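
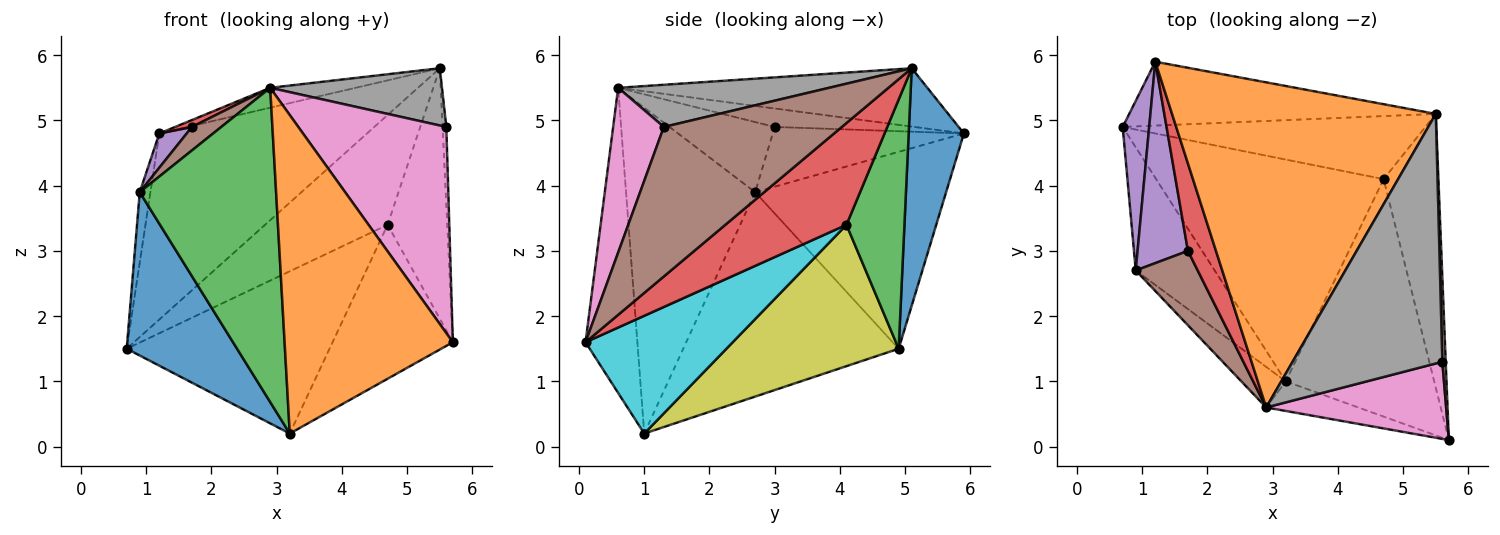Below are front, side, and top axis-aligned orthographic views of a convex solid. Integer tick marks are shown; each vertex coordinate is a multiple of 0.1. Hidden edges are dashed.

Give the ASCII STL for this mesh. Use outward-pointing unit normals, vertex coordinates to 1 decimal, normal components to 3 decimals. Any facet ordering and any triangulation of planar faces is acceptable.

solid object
 facet normal 0.244 0.917 -0.315
  outer loop
   vertex 1.2 5.9 4.8
   vertex 5.5 5.1 5.8
   vertex 0.7 4.9 1.5
  endloop
 endfacet
 facet normal -0.216 0.060 0.975
  outer loop
   vertex 2.9 0.6 5.5
   vertex 5.5 5.1 5.8
   vertex 1.2 5.9 4.8
  endloop
 endfacet
 facet normal 0.379 0.802 -0.461
  outer loop
   vertex 4.7 4.1 3.4
   vertex 0.7 4.9 1.5
   vertex 5.5 5.1 5.8
  endloop
 endfacet
 facet normal 0.808 0.398 -0.435
  outer loop
   vertex 4.7 4.1 3.4
   vertex 5.5 5.1 5.8
   vertex 5.7 0.1 1.6
  endloop
 endfacet
 facet normal -0.990 0.055 0.133
  outer loop
   vertex 0.9 2.7 3.9
   vertex 1.2 5.9 4.8
   vertex 0.7 4.9 1.5
  endloop
 endfacet
 facet normal 1.000 0.021 0.023
  outer loop
   vertex 5.6 1.3 4.9
   vertex 5.7 0.1 1.6
   vertex 5.5 5.1 5.8
  endloop
 endfacet
 facet normal 0.305 -0.892 0.334
  outer loop
   vertex 5.6 1.3 4.9
   vertex 2.9 0.6 5.5
   vertex 5.7 0.1 1.6
  endloop
 endfacet
 facet normal 0.265 -0.216 0.940
  outer loop
   vertex 5.6 1.3 4.9
   vertex 5.5 5.1 5.8
   vertex 2.9 0.6 5.5
  endloop
 endfacet
 facet normal 0.448 0.528 -0.721
  outer loop
   vertex 3.2 1.0 0.2
   vertex 0.7 4.9 1.5
   vertex 4.7 4.1 3.4
  endloop
 endfacet
 facet normal 0.554 0.453 -0.698
  outer loop
   vertex 3.2 1.0 0.2
   vertex 4.7 4.1 3.4
   vertex 5.7 0.1 1.6
  endloop
 endfacet
 facet normal -0.842 -0.431 -0.325
  outer loop
   vertex 3.2 1.0 0.2
   vertex 0.9 2.7 3.9
   vertex 0.7 4.9 1.5
  endloop
 endfacet
 facet normal -0.293 -0.952 -0.088
  outer loop
   vertex 3.2 1.0 0.2
   vertex 5.7 0.1 1.6
   vertex 2.9 0.6 5.5
  endloop
 endfacet
 facet normal -0.685 -0.723 -0.093
  outer loop
   vertex 3.2 1.0 0.2
   vertex 2.9 0.6 5.5
   vertex 0.9 2.7 3.9
  endloop
 endfacet
 facet normal -0.548 -0.066 0.834
  outer loop
   vertex 1.7 3.0 4.9
   vertex 2.9 0.6 5.5
   vertex 1.2 5.9 4.8
  endloop
 endfacet
 facet normal -0.760 -0.109 0.641
  outer loop
   vertex 1.7 3.0 4.9
   vertex 1.2 5.9 4.8
   vertex 0.9 2.7 3.9
  endloop
 endfacet
 facet normal -0.733 -0.205 0.648
  outer loop
   vertex 1.7 3.0 4.9
   vertex 0.9 2.7 3.9
   vertex 2.9 0.6 5.5
  endloop
 endfacet
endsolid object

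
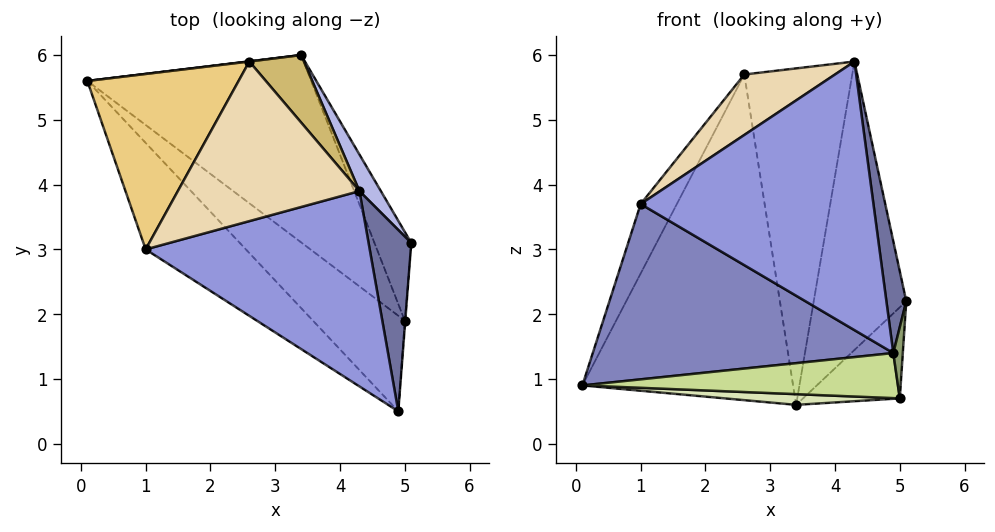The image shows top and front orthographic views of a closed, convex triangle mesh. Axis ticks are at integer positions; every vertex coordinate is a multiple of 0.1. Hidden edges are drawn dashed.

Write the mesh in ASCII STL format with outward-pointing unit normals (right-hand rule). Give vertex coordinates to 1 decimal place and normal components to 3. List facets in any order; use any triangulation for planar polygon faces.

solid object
 facet normal 0.960 -0.147 0.239
  outer loop
   vertex 4.3 3.9 5.9
   vertex 4.9 0.5 1.4
   vertex 5.1 3.1 2.2
  endloop
 endfacet
 facet normal -0.649 -0.650 -0.395
  outer loop
   vertex 1.0 3.0 3.7
   vertex 0.1 5.6 0.9
   vertex 4.9 0.5 1.4
  endloop
 endfacet
 facet normal -0.169 -0.797 0.580
  outer loop
   vertex 1.0 3.0 3.7
   vertex 4.9 0.5 1.4
   vertex 4.3 3.9 5.9
  endloop
 endfacet
 facet normal 0.844 0.532 0.067
  outer loop
   vertex 3.4 6.0 0.6
   vertex 4.3 3.9 5.9
   vertex 5.1 3.1 2.2
  endloop
 endfacet
 facet normal 0.997 -0.075 -0.007
  outer loop
   vertex 5.0 1.9 0.7
   vertex 5.1 3.1 2.2
   vertex 4.9 0.5 1.4
  endloop
 endfacet
 facet normal 0.883 0.336 -0.328
  outer loop
   vertex 5.0 1.9 0.7
   vertex 3.4 6.0 0.6
   vertex 5.1 3.1 2.2
  endloop
 endfacet
 facet normal -0.338 -0.401 -0.851
  outer loop
   vertex 5.0 1.9 0.7
   vertex 4.9 0.5 1.4
   vertex 0.1 5.6 0.9
  endloop
 endfacet
 facet normal -0.084 -0.057 -0.995
  outer loop
   vertex 5.0 1.9 0.7
   vertex 0.1 5.6 0.9
   vertex 3.4 6.0 0.6
  endloop
 endfacet
 facet normal -0.120 0.993 0.001
  outer loop
   vertex 2.6 5.9 5.7
   vertex 3.4 6.0 0.6
   vertex 0.1 5.6 0.9
  endloop
 endfacet
 facet normal 0.749 0.650 0.130
  outer loop
   vertex 2.6 5.9 5.7
   vertex 4.3 3.9 5.9
   vertex 3.4 6.0 0.6
  endloop
 endfacet
 facet normal -0.877 0.177 0.446
  outer loop
   vertex 2.6 5.9 5.7
   vertex 0.1 5.6 0.9
   vertex 1.0 3.0 3.7
  endloop
 endfacet
 facet normal -0.466 -0.313 0.827
  outer loop
   vertex 2.6 5.9 5.7
   vertex 1.0 3.0 3.7
   vertex 4.3 3.9 5.9
  endloop
 endfacet
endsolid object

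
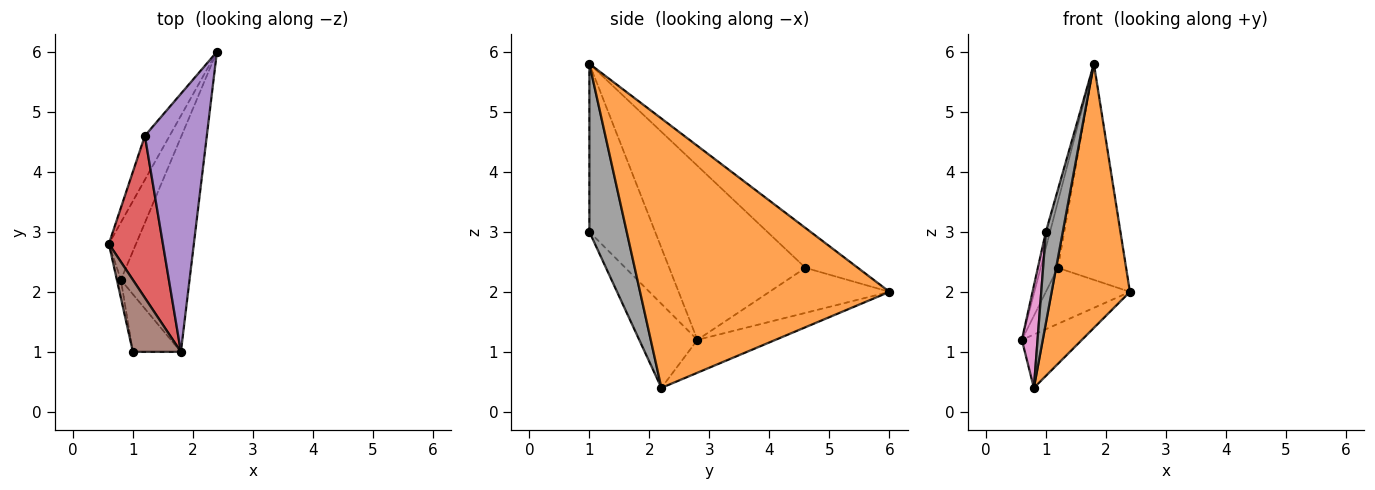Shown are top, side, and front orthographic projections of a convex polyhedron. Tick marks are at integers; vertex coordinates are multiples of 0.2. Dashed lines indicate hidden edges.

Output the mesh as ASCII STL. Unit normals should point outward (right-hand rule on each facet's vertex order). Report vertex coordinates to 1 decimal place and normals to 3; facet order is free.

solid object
 facet normal -0.663 0.510 -0.548
  outer loop
   vertex 0.8 2.2 0.4
   vertex 0.6 2.8 1.2
   vertex 2.4 6.0 2.0
  endloop
 endfacet
 facet normal 0.927 -0.291 -0.236
  outer loop
   vertex 0.8 2.2 0.4
   vertex 2.4 6.0 2.0
   vertex 1.8 1.0 5.8
  endloop
 endfacet
 facet normal -0.747 0.523 -0.411
  outer loop
   vertex 1.2 4.6 2.4
   vertex 2.4 6.0 2.0
   vertex 0.6 2.8 1.2
  endloop
 endfacet
 facet normal -0.948 0.120 0.294
  outer loop
   vertex 1.2 4.6 2.4
   vertex 0.6 2.8 1.2
   vertex 1.8 1.0 5.8
  endloop
 endfacet
 facet normal -0.442 0.576 0.688
  outer loop
   vertex 1.2 4.6 2.4
   vertex 1.8 1.0 5.8
   vertex 2.4 6.0 2.0
  endloop
 endfacet
 facet normal -0.960 0.061 0.274
  outer loop
   vertex 1.0 1.0 3.0
   vertex 1.8 1.0 5.8
   vertex 0.6 2.8 1.2
  endloop
 endfacet
 facet normal -0.964 -0.260 -0.046
  outer loop
   vertex 1.0 1.0 3.0
   vertex 0.6 2.8 1.2
   vertex 0.8 2.2 0.4
  endloop
 endfacet
 facet normal 0.882 -0.399 -0.252
  outer loop
   vertex 1.0 1.0 3.0
   vertex 0.8 2.2 0.4
   vertex 1.8 1.0 5.8
  endloop
 endfacet
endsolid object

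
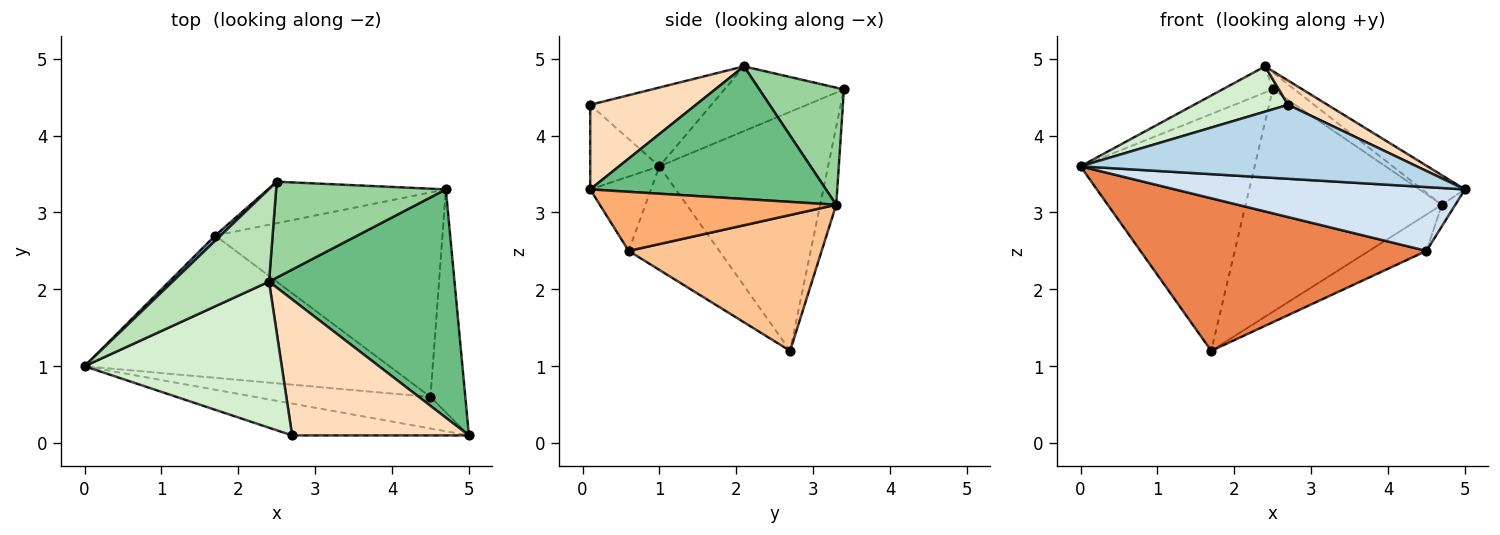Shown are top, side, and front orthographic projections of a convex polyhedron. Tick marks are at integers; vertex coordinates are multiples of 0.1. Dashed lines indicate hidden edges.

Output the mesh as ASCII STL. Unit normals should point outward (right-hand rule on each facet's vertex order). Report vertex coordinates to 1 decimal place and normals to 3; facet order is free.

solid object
 facet normal -0.696 0.718 0.016
  outer loop
   vertex 1.7 2.7 1.2
   vertex 0.0 1.0 3.6
   vertex 2.5 3.4 4.6
  endloop
 endfacet
 facet normal -0.080 0.980 -0.183
  outer loop
   vertex 4.7 3.3 3.1
   vertex 1.7 2.7 1.2
   vertex 2.5 3.4 4.6
  endloop
 endfacet
 facet normal -0.186 -0.903 -0.388
  outer loop
   vertex 2.7 0.1 4.4
   vertex 0.0 1.0 3.6
   vertex 5.0 0.1 3.3
  endloop
 endfacet
 facet normal -0.185 -0.881 -0.435
  outer loop
   vertex 4.5 0.6 2.5
   vertex 5.0 0.1 3.3
   vertex 0.0 1.0 3.6
  endloop
 endfacet
 facet normal -0.226 -0.712 -0.665
  outer loop
   vertex 4.5 0.6 2.5
   vertex 0.0 1.0 3.6
   vertex 1.7 2.7 1.2
  endloop
 endfacet
 facet normal 0.860 0.049 -0.507
  outer loop
   vertex 4.5 0.6 2.5
   vertex 4.7 3.3 3.1
   vertex 5.0 0.1 3.3
  endloop
 endfacet
 facet normal 0.507 0.151 -0.849
  outer loop
   vertex 4.5 0.6 2.5
   vertex 1.7 2.7 1.2
   vertex 4.7 3.3 3.1
  endloop
 endfacet
 facet normal 0.426 -0.159 0.891
  outer loop
   vertex 2.4 2.1 4.9
   vertex 2.7 0.1 4.4
   vertex 5.0 0.1 3.3
  endloop
 endfacet
 facet normal 0.578 0.105 0.809
  outer loop
   vertex 2.4 2.1 4.9
   vertex 5.0 0.1 3.3
   vertex 4.7 3.3 3.1
  endloop
 endfacet
 facet normal 0.562 0.145 0.814
  outer loop
   vertex 2.4 2.1 4.9
   vertex 4.7 3.3 3.1
   vertex 2.5 3.4 4.6
  endloop
 endfacet
 facet normal -0.543 0.228 0.808
  outer loop
   vertex 2.4 2.1 4.9
   vertex 2.5 3.4 4.6
   vertex 0.0 1.0 3.6
  endloop
 endfacet
 facet normal -0.357 -0.277 0.892
  outer loop
   vertex 2.4 2.1 4.9
   vertex 0.0 1.0 3.6
   vertex 2.7 0.1 4.4
  endloop
 endfacet
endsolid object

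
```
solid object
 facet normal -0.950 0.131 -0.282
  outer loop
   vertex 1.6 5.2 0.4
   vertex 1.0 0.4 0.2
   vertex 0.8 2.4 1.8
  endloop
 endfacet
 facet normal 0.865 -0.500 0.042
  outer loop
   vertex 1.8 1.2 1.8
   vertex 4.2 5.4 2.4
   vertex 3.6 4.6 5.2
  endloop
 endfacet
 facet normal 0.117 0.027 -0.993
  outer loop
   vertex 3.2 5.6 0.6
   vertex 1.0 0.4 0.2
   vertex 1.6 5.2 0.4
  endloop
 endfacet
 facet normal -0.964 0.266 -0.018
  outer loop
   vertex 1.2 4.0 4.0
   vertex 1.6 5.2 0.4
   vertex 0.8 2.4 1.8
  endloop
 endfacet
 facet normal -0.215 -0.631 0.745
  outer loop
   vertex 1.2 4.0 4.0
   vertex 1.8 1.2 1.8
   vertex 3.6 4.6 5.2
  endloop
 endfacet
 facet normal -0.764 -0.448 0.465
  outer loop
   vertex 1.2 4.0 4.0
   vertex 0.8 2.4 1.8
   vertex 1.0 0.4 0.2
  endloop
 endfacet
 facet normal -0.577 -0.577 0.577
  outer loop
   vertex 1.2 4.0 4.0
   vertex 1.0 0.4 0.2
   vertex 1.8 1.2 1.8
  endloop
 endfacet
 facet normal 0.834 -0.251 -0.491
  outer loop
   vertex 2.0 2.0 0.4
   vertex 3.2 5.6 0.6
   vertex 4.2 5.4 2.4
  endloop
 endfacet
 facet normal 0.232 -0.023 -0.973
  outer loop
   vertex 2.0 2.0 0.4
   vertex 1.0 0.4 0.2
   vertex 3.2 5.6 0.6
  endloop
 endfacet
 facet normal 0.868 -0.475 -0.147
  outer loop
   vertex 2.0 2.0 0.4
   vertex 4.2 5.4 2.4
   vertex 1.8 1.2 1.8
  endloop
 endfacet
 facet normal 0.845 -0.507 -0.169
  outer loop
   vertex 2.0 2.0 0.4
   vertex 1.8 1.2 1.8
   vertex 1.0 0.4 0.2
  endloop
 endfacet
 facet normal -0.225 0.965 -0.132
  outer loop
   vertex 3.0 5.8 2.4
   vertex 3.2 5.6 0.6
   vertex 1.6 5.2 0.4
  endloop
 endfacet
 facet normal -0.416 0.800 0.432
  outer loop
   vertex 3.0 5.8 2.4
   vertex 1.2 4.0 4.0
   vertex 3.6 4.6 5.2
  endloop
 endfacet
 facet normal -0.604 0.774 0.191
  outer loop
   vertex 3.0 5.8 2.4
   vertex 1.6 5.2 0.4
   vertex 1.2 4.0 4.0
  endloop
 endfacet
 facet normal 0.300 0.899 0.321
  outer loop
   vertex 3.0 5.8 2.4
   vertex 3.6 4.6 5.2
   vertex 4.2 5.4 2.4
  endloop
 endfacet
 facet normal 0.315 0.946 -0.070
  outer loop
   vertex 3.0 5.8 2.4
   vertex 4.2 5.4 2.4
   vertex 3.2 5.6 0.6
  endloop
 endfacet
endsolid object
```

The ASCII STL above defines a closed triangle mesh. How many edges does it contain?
24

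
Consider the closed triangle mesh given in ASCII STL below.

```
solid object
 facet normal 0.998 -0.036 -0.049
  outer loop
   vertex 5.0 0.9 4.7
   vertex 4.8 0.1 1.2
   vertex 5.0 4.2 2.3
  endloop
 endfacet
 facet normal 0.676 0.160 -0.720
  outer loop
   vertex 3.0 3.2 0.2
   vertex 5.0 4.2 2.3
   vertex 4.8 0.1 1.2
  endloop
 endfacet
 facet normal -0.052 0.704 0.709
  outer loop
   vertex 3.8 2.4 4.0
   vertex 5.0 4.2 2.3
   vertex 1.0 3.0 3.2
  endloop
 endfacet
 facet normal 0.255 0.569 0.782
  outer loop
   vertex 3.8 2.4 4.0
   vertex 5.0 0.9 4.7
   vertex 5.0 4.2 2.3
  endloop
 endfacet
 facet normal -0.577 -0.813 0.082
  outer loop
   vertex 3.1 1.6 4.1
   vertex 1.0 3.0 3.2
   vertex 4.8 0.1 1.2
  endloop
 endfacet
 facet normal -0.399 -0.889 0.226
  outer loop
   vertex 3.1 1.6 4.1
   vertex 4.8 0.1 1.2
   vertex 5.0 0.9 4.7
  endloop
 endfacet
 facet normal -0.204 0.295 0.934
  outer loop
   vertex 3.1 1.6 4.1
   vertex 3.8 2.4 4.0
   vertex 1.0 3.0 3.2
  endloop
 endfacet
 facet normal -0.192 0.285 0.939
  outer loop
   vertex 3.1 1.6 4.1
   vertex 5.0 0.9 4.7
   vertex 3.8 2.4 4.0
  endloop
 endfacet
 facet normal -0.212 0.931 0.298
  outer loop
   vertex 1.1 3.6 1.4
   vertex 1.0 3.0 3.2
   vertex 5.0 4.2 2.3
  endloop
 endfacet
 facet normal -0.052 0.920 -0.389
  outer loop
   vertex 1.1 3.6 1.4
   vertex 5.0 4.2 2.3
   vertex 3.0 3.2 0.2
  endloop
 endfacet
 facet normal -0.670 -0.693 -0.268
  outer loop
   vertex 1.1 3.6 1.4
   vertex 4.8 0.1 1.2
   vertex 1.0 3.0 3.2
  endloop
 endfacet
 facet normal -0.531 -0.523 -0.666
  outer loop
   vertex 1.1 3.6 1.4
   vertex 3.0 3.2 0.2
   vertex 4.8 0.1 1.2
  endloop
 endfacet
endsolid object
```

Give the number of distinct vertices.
8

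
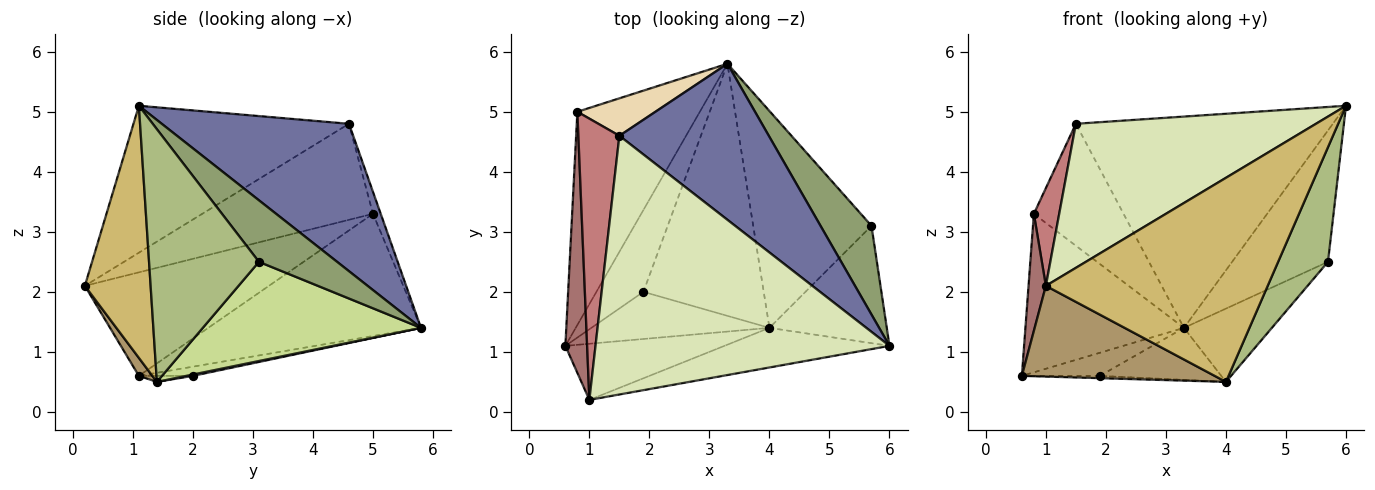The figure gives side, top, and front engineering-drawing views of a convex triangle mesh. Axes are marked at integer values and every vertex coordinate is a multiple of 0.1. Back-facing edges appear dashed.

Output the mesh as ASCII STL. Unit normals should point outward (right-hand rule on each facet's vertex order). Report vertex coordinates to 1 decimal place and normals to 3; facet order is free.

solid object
 facet normal 0.506 0.694 0.513
  outer loop
   vertex 1.5 4.6 4.8
   vertex 6.0 1.1 5.1
   vertex 3.3 5.8 1.4
  endloop
 endfacet
 facet normal -0.185 0.267 -0.946
  outer loop
   vertex 1.9 2.0 0.6
   vertex 0.6 1.1 0.6
   vertex 3.3 5.8 1.4
  endloop
 endfacet
 facet normal -0.034 0.049 -0.998
  outer loop
   vertex 1.9 2.0 0.6
   vertex 4.0 1.4 0.5
   vertex 0.6 1.1 0.6
  endloop
 endfacet
 facet normal 0.011 0.202 -0.979
  outer loop
   vertex 1.9 2.0 0.6
   vertex 3.3 5.8 1.4
   vertex 4.0 1.4 0.5
  endloop
 endfacet
 facet normal 0.560 0.687 0.464
  outer loop
   vertex 5.7 3.1 2.5
   vertex 3.3 5.8 1.4
   vertex 6.0 1.1 5.1
  endloop
 endfacet
 facet normal 0.839 -0.381 -0.389
  outer loop
   vertex 5.7 3.1 2.5
   vertex 6.0 1.1 5.1
   vertex 4.0 1.4 0.5
  endloop
 endfacet
 facet normal 0.622 0.251 -0.742
  outer loop
   vertex 5.7 3.1 2.5
   vertex 4.0 1.4 0.5
   vertex 3.3 5.8 1.4
  endloop
 endfacet
 facet normal -0.400 -0.446 0.801
  outer loop
   vertex 1.0 0.2 2.1
   vertex 6.0 1.1 5.1
   vertex 1.5 4.6 4.8
  endloop
 endfacet
 facet normal 0.059 -0.849 -0.525
  outer loop
   vertex 1.0 0.2 2.1
   vertex 0.6 1.1 0.6
   vertex 4.0 1.4 0.5
  endloop
 endfacet
 facet normal 0.279 -0.943 -0.183
  outer loop
   vertex 1.0 0.2 2.1
   vertex 4.0 1.4 0.5
   vertex 6.0 1.1 5.1
  endloop
 endfacet
 facet normal -0.625 0.466 -0.626
  outer loop
   vertex 0.8 5.0 3.3
   vertex 3.3 5.8 1.4
   vertex 0.6 1.1 0.6
  endloop
 endfacet
 facet normal -0.083 0.953 0.293
  outer loop
   vertex 0.8 5.0 3.3
   vertex 1.5 4.6 4.8
   vertex 3.3 5.8 1.4
  endloop
 endfacet
 facet normal -0.974 -0.092 0.205
  outer loop
   vertex 0.8 5.0 3.3
   vertex 0.6 1.1 0.6
   vertex 1.0 0.2 2.1
  endloop
 endfacet
 facet normal -0.911 -0.135 0.389
  outer loop
   vertex 0.8 5.0 3.3
   vertex 1.0 0.2 2.1
   vertex 1.5 4.6 4.8
  endloop
 endfacet
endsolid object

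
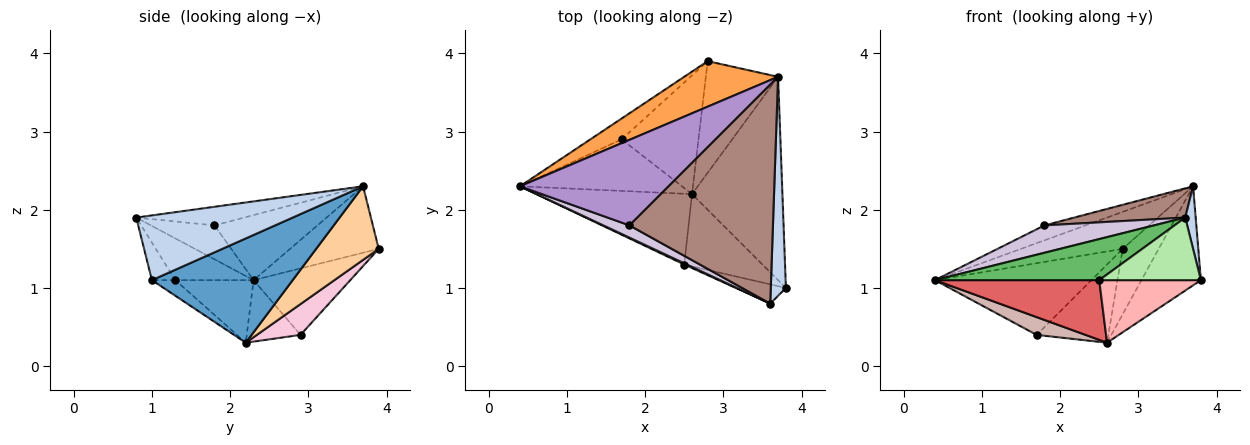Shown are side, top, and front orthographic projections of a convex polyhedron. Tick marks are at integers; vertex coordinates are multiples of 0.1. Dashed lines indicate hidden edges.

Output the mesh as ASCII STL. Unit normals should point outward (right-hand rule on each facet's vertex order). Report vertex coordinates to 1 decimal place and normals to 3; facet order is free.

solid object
 facet normal 0.720 0.304 -0.624
  outer loop
   vertex 2.6 2.2 0.3
   vertex 3.7 3.7 2.3
   vertex 3.8 1.0 1.1
  endloop
 endfacet
 facet normal 0.972 -0.065 0.227
  outer loop
   vertex 3.6 0.8 1.9
   vertex 3.8 1.0 1.1
   vertex 3.7 3.7 2.3
  endloop
 endfacet
 facet normal -0.482 0.553 0.680
  outer loop
   vertex 2.8 3.9 1.5
   vertex 0.4 2.3 1.1
   vertex 3.7 3.7 2.3
  endloop
 endfacet
 facet normal 0.660 0.380 -0.648
  outer loop
   vertex 2.8 3.9 1.5
   vertex 3.7 3.7 2.3
   vertex 2.6 2.2 0.3
  endloop
 endfacet
 facet normal -0.430 -0.903 0.027
  outer loop
   vertex 2.5 1.3 1.1
   vertex 3.6 0.8 1.9
   vertex 0.4 2.3 1.1
  endloop
 endfacet
 facet normal -0.215 -0.933 -0.287
  outer loop
   vertex 2.5 1.3 1.1
   vertex 3.8 1.0 1.1
   vertex 3.6 0.8 1.9
  endloop
 endfacet
 facet normal -0.294 -0.617 -0.730
  outer loop
   vertex 2.5 1.3 1.1
   vertex 0.4 2.3 1.1
   vertex 2.6 2.2 0.3
  endloop
 endfacet
 facet normal -0.149 -0.648 -0.747
  outer loop
   vertex 2.5 1.3 1.1
   vertex 2.6 2.2 0.3
   vertex 3.8 1.0 1.1
  endloop
 endfacet
 facet normal -0.396 0.158 0.905
  outer loop
   vertex 1.8 1.8 1.8
   vertex 3.7 3.7 2.3
   vertex 0.4 2.3 1.1
  endloop
 endfacet
 facet normal -0.468 -0.807 0.360
  outer loop
   vertex 1.8 1.8 1.8
   vertex 0.4 2.3 1.1
   vertex 3.6 0.8 1.9
  endloop
 endfacet
 facet normal -0.128 -0.131 0.983
  outer loop
   vertex 1.8 1.8 1.8
   vertex 3.6 0.8 1.9
   vertex 3.7 3.7 2.3
  endloop
 endfacet
 facet normal -0.338 -0.307 -0.890
  outer loop
   vertex 1.7 2.9 0.4
   vertex 2.6 2.2 0.3
   vertex 0.4 2.3 1.1
  endloop
 endfacet
 facet normal -0.510 0.826 -0.240
  outer loop
   vertex 1.7 2.9 0.4
   vertex 0.4 2.3 1.1
   vertex 2.8 3.9 1.5
  endloop
 endfacet
 facet normal 0.318 0.522 -0.792
  outer loop
   vertex 1.7 2.9 0.4
   vertex 2.8 3.9 1.5
   vertex 2.6 2.2 0.3
  endloop
 endfacet
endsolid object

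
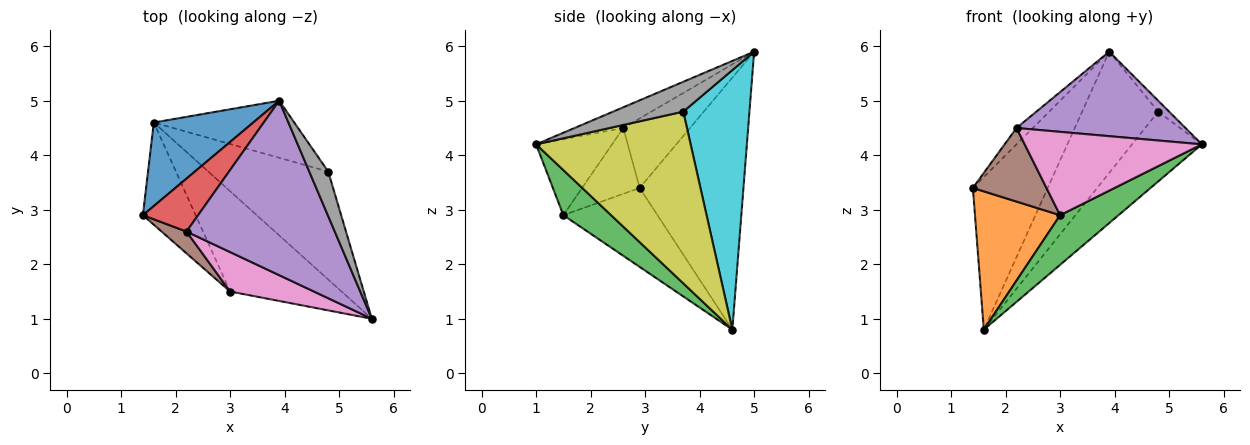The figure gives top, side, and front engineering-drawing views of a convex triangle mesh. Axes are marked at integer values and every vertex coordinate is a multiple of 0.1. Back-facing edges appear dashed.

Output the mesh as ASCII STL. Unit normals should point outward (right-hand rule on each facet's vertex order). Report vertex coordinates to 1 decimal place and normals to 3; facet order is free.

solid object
 facet normal -0.773 0.557 0.305
  outer loop
   vertex 1.6 4.6 0.8
   vertex 1.4 2.9 3.4
   vertex 3.9 5.0 5.9
  endloop
 endfacet
 facet normal -0.665 -0.601 -0.444
  outer loop
   vertex 3.0 1.5 2.9
   vertex 1.4 2.9 3.4
   vertex 1.6 4.6 0.8
  endloop
 endfacet
 facet normal 0.341 -0.417 -0.843
  outer loop
   vertex 3.0 1.5 2.9
   vertex 1.6 4.6 0.8
   vertex 5.6 1.0 4.2
  endloop
 endfacet
 facet normal -0.769 0.188 0.611
  outer loop
   vertex 2.2 2.6 4.5
   vertex 3.9 5.0 5.9
   vertex 1.4 2.9 3.4
  endloop
 endfacet
 facet normal -0.125 -0.433 0.893
  outer loop
   vertex 2.2 2.6 4.5
   vertex 5.6 1.0 4.2
   vertex 3.9 5.0 5.9
  endloop
 endfacet
 facet normal -0.600 -0.767 0.227
  outer loop
   vertex 2.2 2.6 4.5
   vertex 1.4 2.9 3.4
   vertex 3.0 1.5 2.9
  endloop
 endfacet
 facet normal -0.361 -0.843 0.399
  outer loop
   vertex 2.2 2.6 4.5
   vertex 3.0 1.5 2.9
   vertex 5.6 1.0 4.2
  endloop
 endfacet
 facet normal 0.837 0.130 0.531
  outer loop
   vertex 4.8 3.7 4.8
   vertex 3.9 5.0 5.9
   vertex 5.6 1.0 4.2
  endloop
 endfacet
 facet normal 0.769 0.347 -0.537
  outer loop
   vertex 4.8 3.7 4.8
   vertex 5.6 1.0 4.2
   vertex 1.6 4.6 0.8
  endloop
 endfacet
 facet normal 0.618 0.711 -0.335
  outer loop
   vertex 4.8 3.7 4.8
   vertex 1.6 4.6 0.8
   vertex 3.9 5.0 5.9
  endloop
 endfacet
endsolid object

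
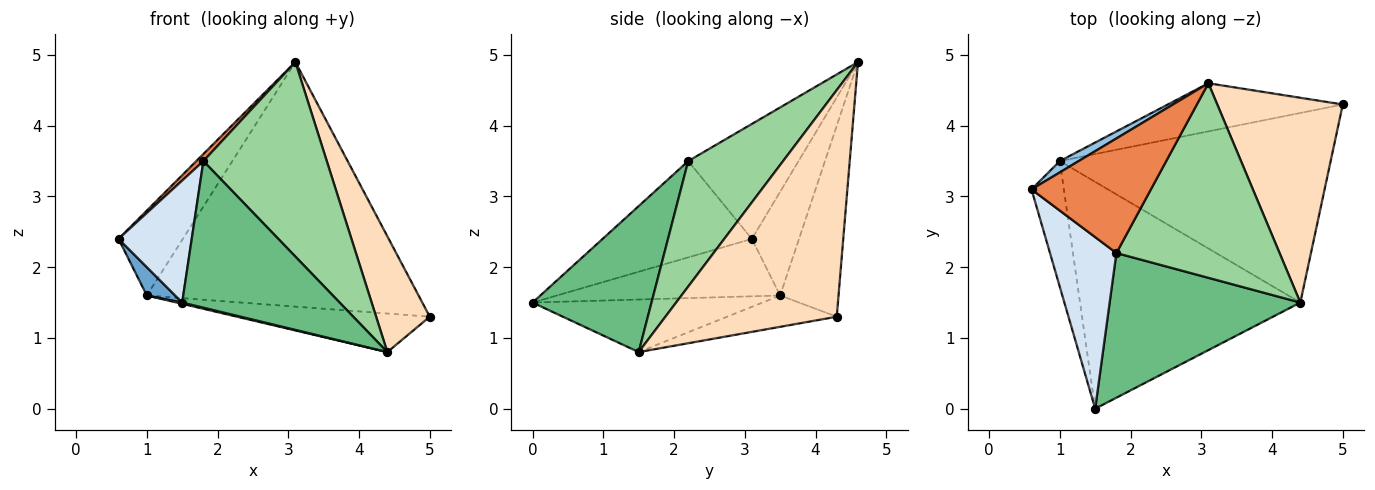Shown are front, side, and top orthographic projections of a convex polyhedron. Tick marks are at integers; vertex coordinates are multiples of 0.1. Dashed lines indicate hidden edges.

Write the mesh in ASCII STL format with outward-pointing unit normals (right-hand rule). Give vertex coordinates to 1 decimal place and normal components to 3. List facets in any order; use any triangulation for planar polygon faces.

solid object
 facet normal -0.866 -0.110 -0.488
  outer loop
   vertex 1.0 3.5 1.6
   vertex 1.5 0.0 1.5
   vertex 0.6 3.1 2.4
  endloop
 endfacet
 facet normal -0.588 0.802 0.107
  outer loop
   vertex 1.0 3.5 1.6
   vertex 0.6 3.1 2.4
   vertex 3.1 4.6 4.9
  endloop
 endfacet
 facet normal -0.206 0.960 -0.189
  outer loop
   vertex 1.0 3.5 1.6
   vertex 3.1 4.6 4.9
   vertex 5.0 4.3 1.3
  endloop
 endfacet
 facet normal -0.763 -0.374 0.526
  outer loop
   vertex 1.8 2.2 3.5
   vertex 0.6 3.1 2.4
   vertex 1.5 0.0 1.5
  endloop
 endfacet
 facet normal -0.693 -0.044 0.720
  outer loop
   vertex 1.8 2.2 3.5
   vertex 3.1 4.6 4.9
   vertex 0.6 3.1 2.4
  endloop
 endfacet
 facet normal -0.113 0.198 -0.974
  outer loop
   vertex 4.4 1.5 0.8
   vertex 1.0 3.5 1.6
   vertex 5.0 4.3 1.3
  endloop
 endfacet
 facet normal -0.232 -0.005 -0.973
  outer loop
   vertex 4.4 1.5 0.8
   vertex 1.5 0.0 1.5
   vertex 1.0 3.5 1.6
  endloop
 endfacet
 facet normal 0.844 -0.264 0.467
  outer loop
   vertex 4.4 1.5 0.8
   vertex 5.0 4.3 1.3
   vertex 3.1 4.6 4.9
  endloop
 endfacet
 facet normal 0.474 -0.627 0.619
  outer loop
   vertex 4.4 1.5 0.8
   vertex 1.8 2.2 3.5
   vertex 1.5 0.0 1.5
  endloop
 endfacet
 facet normal 0.478 -0.621 0.621
  outer loop
   vertex 4.4 1.5 0.8
   vertex 3.1 4.6 4.9
   vertex 1.8 2.2 3.5
  endloop
 endfacet
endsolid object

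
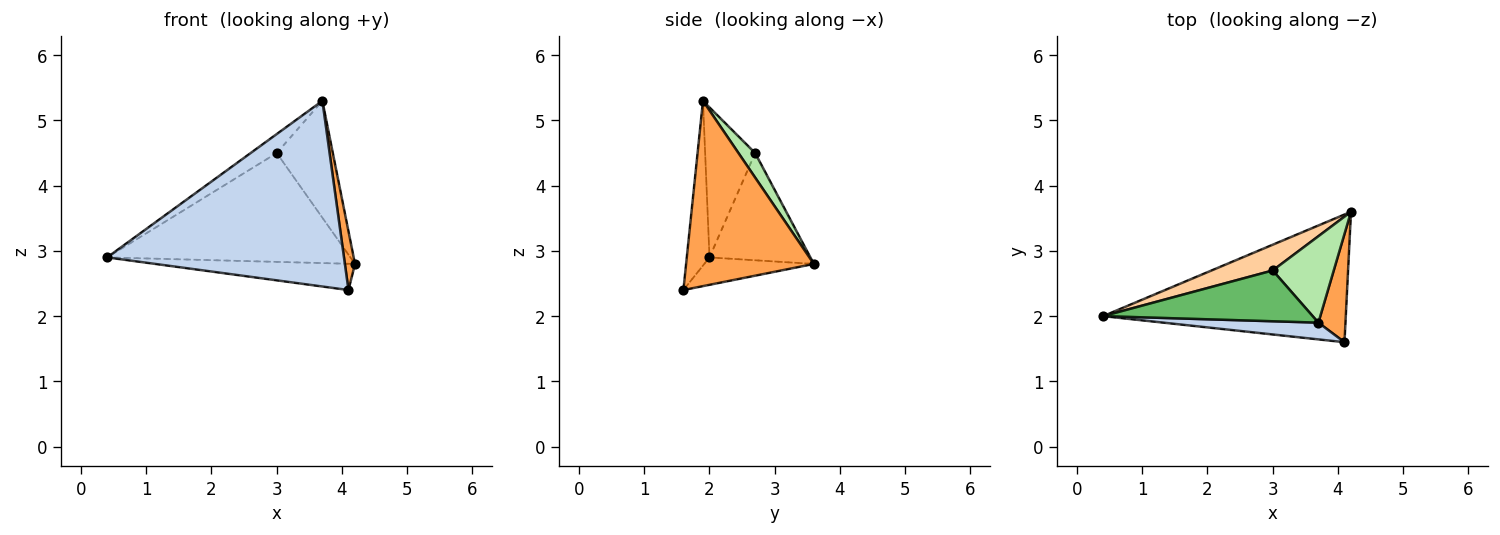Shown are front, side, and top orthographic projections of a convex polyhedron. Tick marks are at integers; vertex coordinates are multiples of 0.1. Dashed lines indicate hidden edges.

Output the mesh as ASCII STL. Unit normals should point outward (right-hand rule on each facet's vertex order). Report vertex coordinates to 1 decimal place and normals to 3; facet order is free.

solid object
 facet normal -0.110 0.200 -0.974
  outer loop
   vertex 4.1 1.6 2.4
   vertex 0.4 2.0 2.9
   vertex 4.2 3.6 2.8
  endloop
 endfacet
 facet normal -0.095 -0.991 0.089
  outer loop
   vertex 3.7 1.9 5.3
   vertex 0.4 2.0 2.9
   vertex 4.1 1.6 2.4
  endloop
 endfacet
 facet normal 0.986 -0.078 0.144
  outer loop
   vertex 3.7 1.9 5.3
   vertex 4.1 1.6 2.4
   vertex 4.2 3.6 2.8
  endloop
 endfacet
 facet normal -0.374 0.902 0.213
  outer loop
   vertex 3.0 2.7 4.5
   vertex 4.2 3.6 2.8
   vertex 0.4 2.0 2.9
  endloop
 endfacet
 facet normal -0.557 0.291 0.778
  outer loop
   vertex 3.0 2.7 4.5
   vertex 0.4 2.0 2.9
   vertex 3.7 1.9 5.3
  endloop
 endfacet
 facet normal 0.233 0.782 0.578
  outer loop
   vertex 3.0 2.7 4.5
   vertex 3.7 1.9 5.3
   vertex 4.2 3.6 2.8
  endloop
 endfacet
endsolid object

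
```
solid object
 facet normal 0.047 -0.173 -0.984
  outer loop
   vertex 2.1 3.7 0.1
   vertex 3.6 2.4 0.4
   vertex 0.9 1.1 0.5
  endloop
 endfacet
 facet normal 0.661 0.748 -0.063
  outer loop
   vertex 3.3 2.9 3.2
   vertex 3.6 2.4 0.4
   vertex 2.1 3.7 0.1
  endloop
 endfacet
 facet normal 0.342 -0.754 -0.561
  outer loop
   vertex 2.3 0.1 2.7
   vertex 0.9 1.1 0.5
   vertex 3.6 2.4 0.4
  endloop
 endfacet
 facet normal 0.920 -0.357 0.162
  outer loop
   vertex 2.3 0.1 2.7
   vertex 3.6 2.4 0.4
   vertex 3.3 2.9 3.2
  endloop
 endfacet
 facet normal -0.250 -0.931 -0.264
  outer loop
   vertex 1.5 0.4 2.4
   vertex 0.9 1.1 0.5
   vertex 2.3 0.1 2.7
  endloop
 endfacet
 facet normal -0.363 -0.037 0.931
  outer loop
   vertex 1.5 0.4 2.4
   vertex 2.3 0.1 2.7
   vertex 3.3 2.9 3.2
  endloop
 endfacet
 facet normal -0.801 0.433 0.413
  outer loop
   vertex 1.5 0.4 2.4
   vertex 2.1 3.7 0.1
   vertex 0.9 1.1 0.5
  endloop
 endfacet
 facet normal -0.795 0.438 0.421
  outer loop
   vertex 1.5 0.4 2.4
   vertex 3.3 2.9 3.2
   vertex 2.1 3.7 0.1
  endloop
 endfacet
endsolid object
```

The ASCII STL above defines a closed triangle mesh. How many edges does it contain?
12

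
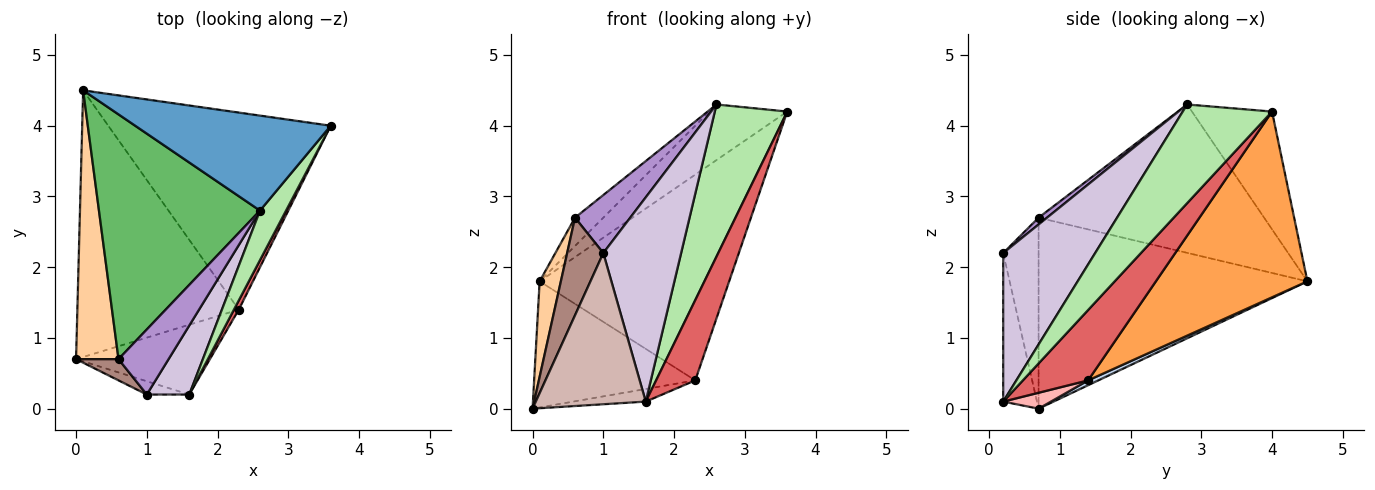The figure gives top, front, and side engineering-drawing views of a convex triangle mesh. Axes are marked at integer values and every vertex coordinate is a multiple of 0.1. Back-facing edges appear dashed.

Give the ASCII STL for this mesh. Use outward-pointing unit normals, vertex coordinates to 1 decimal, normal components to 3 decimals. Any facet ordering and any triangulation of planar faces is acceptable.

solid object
 facet normal -0.461 0.448 0.766
  outer loop
   vertex 2.6 2.8 4.3
   vertex 3.6 4.0 4.2
   vertex 0.1 4.5 1.8
  endloop
 endfacet
 facet normal 0.027 0.427 -0.904
  outer loop
   vertex 2.3 1.4 0.4
   vertex 0.0 0.7 0.0
   vertex 0.1 4.5 1.8
  endloop
 endfacet
 facet normal 0.500 0.625 -0.599
  outer loop
   vertex 2.3 1.4 0.4
   vertex 0.1 4.5 1.8
   vertex 3.6 4.0 4.2
  endloop
 endfacet
 facet normal -0.973 -0.077 0.216
  outer loop
   vertex 0.6 0.7 2.7
   vertex 0.1 4.5 1.8
   vertex 0.0 0.7 0.0
  endloop
 endfacet
 facet normal -0.675 0.085 0.733
  outer loop
   vertex 0.6 0.7 2.7
   vertex 2.6 2.8 4.3
   vertex 0.1 4.5 1.8
  endloop
 endfacet
 facet normal 0.761 -0.617 0.201
  outer loop
   vertex 1.6 0.2 0.1
   vertex 3.6 4.0 4.2
   vertex 2.6 2.8 4.3
  endloop
 endfacet
 facet normal 0.856 -0.514 0.059
  outer loop
   vertex 1.6 0.2 0.1
   vertex 2.3 1.4 0.4
   vertex 3.6 4.0 4.2
  endloop
 endfacet
 facet normal 0.116 0.177 -0.977
  outer loop
   vertex 1.6 0.2 0.1
   vertex 0.0 0.7 0.0
   vertex 2.3 1.4 0.4
  endloop
 endfacet
 facet normal 0.101 -0.662 0.743
  outer loop
   vertex 1.0 0.2 2.2
   vertex 2.6 2.8 4.3
   vertex 0.6 0.7 2.7
  endloop
 endfacet
 facet normal 0.746 -0.631 0.213
  outer loop
   vertex 1.0 0.2 2.2
   vertex 1.6 0.2 0.1
   vertex 2.6 2.8 4.3
  endloop
 endfacet
 facet normal -0.691 -0.706 0.154
  outer loop
   vertex 1.0 0.2 2.2
   vertex 0.6 0.7 2.7
   vertex 0.0 0.7 0.0
  endloop
 endfacet
 facet normal -0.292 -0.953 -0.084
  outer loop
   vertex 1.0 0.2 2.2
   vertex 0.0 0.7 0.0
   vertex 1.6 0.2 0.1
  endloop
 endfacet
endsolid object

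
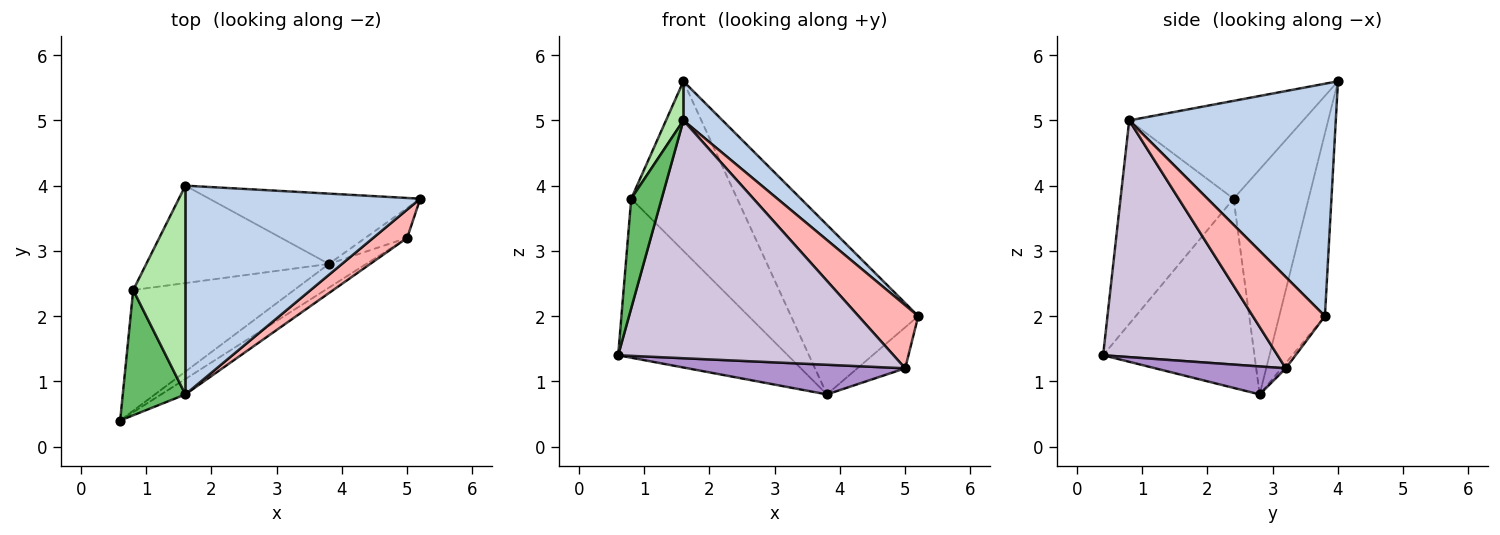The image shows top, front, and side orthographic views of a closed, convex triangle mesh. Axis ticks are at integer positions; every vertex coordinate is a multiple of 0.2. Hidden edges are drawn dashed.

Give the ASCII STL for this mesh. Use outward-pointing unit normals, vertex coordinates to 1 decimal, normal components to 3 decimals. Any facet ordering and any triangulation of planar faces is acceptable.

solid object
 facet normal -0.315 0.877 -0.363
  outer loop
   vertex 3.8 2.8 0.8
   vertex 1.6 4.0 5.6
   vertex 5.2 3.8 2.0
  endloop
 endfacet
 facet normal 0.697 -0.132 0.705
  outer loop
   vertex 1.6 0.8 5.0
   vertex 5.2 3.8 2.0
   vertex 1.6 4.0 5.6
  endloop
 endfacet
 facet normal -0.579 0.649 -0.493
  outer loop
   vertex 0.8 2.4 3.8
   vertex 3.8 2.8 0.8
   vertex 0.6 0.4 1.4
  endloop
 endfacet
 facet normal -0.523 0.739 -0.424
  outer loop
   vertex 0.8 2.4 3.8
   vertex 1.6 4.0 5.6
   vertex 3.8 2.8 0.8
  endloop
 endfacet
 facet normal -0.926 -0.249 0.285
  outer loop
   vertex 0.8 2.4 3.8
   vertex 0.6 0.4 1.4
   vertex 1.6 0.8 5.0
  endloop
 endfacet
 facet normal -0.879 -0.088 0.469
  outer loop
   vertex 0.8 2.4 3.8
   vertex 1.6 0.8 5.0
   vertex 1.6 4.0 5.6
  endloop
 endfacet
 facet normal -0.073 0.807 -0.587
  outer loop
   vertex 5.0 3.2 1.2
   vertex 3.8 2.8 0.8
   vertex 5.2 3.8 2.0
  endloop
 endfacet
 facet normal 0.740 -0.613 0.275
  outer loop
   vertex 5.0 3.2 1.2
   vertex 5.2 3.8 2.0
   vertex 1.6 0.8 5.0
  endloop
 endfacet
 facet normal 0.424 -0.707 -0.566
  outer loop
   vertex 5.0 3.2 1.2
   vertex 0.6 0.4 1.4
   vertex 3.8 2.8 0.8
  endloop
 endfacet
 facet normal 0.534 -0.844 -0.055
  outer loop
   vertex 5.0 3.2 1.2
   vertex 1.6 0.8 5.0
   vertex 0.6 0.4 1.4
  endloop
 endfacet
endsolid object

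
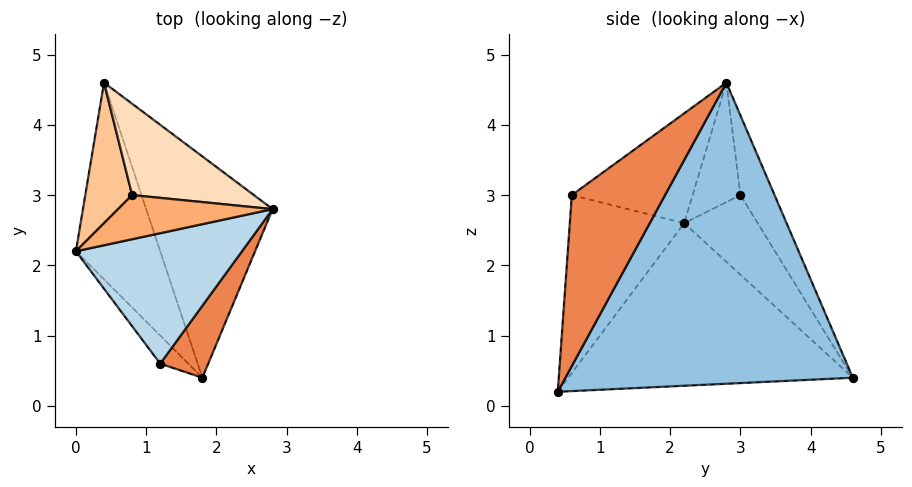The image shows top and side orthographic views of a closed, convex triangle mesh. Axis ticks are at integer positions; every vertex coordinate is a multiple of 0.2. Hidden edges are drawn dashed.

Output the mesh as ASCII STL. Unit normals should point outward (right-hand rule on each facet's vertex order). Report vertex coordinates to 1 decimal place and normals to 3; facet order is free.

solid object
 facet normal -0.856 -0.264 -0.444
  outer loop
   vertex 1.8 0.4 0.2
   vertex 0.0 2.2 2.6
   vertex 0.4 4.6 0.4
  endloop
 endfacet
 facet normal 0.877 0.310 -0.368
  outer loop
   vertex 1.8 0.4 0.2
   vertex 0.4 4.6 0.4
   vertex 2.8 2.8 4.6
  endloop
 endfacet
 facet normal -0.540 -0.201 0.817
  outer loop
   vertex 1.2 0.6 3.0
   vertex 2.8 2.8 4.6
   vertex 0.0 2.2 2.6
  endloop
 endfacet
 facet normal -0.779 -0.615 -0.123
  outer loop
   vertex 1.2 0.6 3.0
   vertex 0.0 2.2 2.6
   vertex 1.8 0.4 0.2
  endloop
 endfacet
 facet normal 0.717 -0.668 0.201
  outer loop
   vertex 1.2 0.6 3.0
   vertex 1.8 0.4 0.2
   vertex 2.8 2.8 4.6
  endloop
 endfacet
 facet normal -0.598 0.211 0.773
  outer loop
   vertex 0.8 3.0 3.0
   vertex 0.0 2.2 2.6
   vertex 2.8 2.8 4.6
  endloop
 endfacet
 facet normal -0.736 0.520 0.433
  outer loop
   vertex 0.8 3.0 3.0
   vertex 0.4 4.6 0.4
   vertex 0.0 2.2 2.6
  endloop
 endfacet
 facet normal -0.346 0.774 0.530
  outer loop
   vertex 0.8 3.0 3.0
   vertex 2.8 2.8 4.6
   vertex 0.4 4.6 0.4
  endloop
 endfacet
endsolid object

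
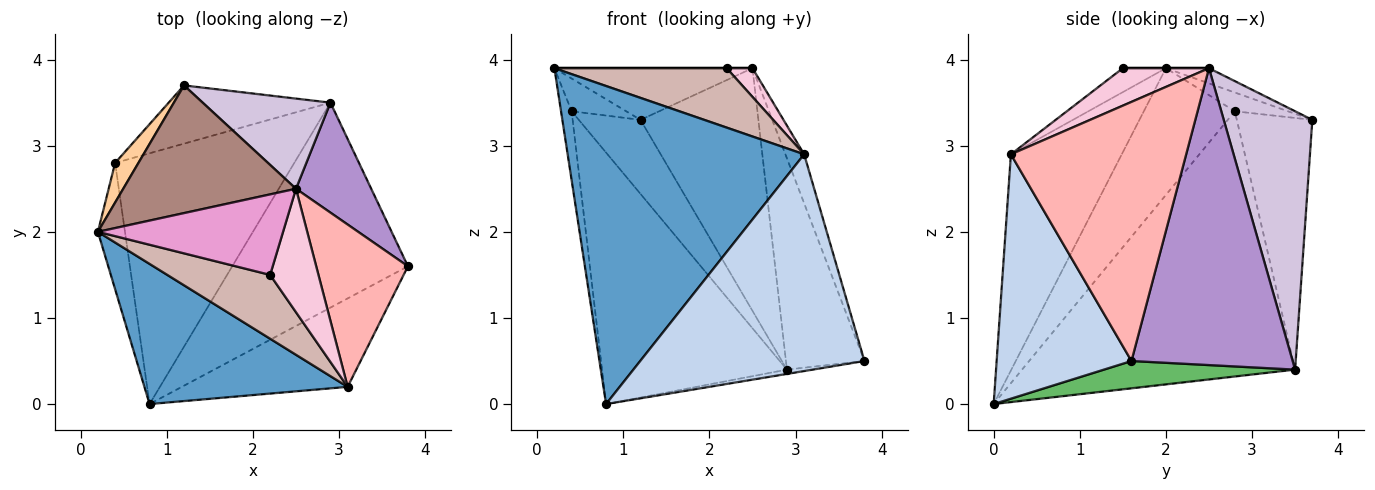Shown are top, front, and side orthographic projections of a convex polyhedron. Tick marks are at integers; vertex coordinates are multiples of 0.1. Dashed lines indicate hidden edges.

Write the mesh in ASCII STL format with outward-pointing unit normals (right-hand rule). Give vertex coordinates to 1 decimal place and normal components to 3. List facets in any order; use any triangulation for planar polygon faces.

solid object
 facet normal -0.394 -0.841 0.371
  outer loop
   vertex 3.1 0.2 2.9
   vertex 0.2 2.0 3.9
   vertex 0.8 0.0 0.0
  endloop
 endfacet
 facet normal 0.486 -0.809 -0.330
  outer loop
   vertex 3.1 0.2 2.9
   vertex 0.8 0.0 0.0
   vertex 3.8 1.6 0.5
  endloop
 endfacet
 facet normal -0.972 0.113 -0.208
  outer loop
   vertex 0.4 2.8 3.4
   vertex 0.8 0.0 0.0
   vertex 0.2 2.0 3.9
  endloop
 endfacet
 facet normal -0.527 0.541 0.655
  outer loop
   vertex 0.4 2.8 3.4
   vertex 0.2 2.0 3.9
   vertex 1.2 3.7 3.3
  endloop
 endfacet
 facet normal 0.154 0.021 -0.988
  outer loop
   vertex 2.9 3.5 0.4
   vertex 3.8 1.6 0.5
   vertex 0.8 0.0 0.0
  endloop
 endfacet
 facet normal -0.723 0.489 -0.488
  outer loop
   vertex 2.9 3.5 0.4
   vertex 0.8 0.0 0.0
   vertex 0.4 2.8 3.4
  endloop
 endfacet
 facet normal -0.693 0.567 -0.445
  outer loop
   vertex 2.9 3.5 0.4
   vertex 0.4 2.8 3.4
   vertex 1.2 3.7 3.3
  endloop
 endfacet
 facet normal 0.938 0.100 0.332
  outer loop
   vertex 2.5 2.5 3.9
   vertex 3.1 0.2 2.9
   vertex 3.8 1.6 0.5
  endloop
 endfacet
 facet normal 0.877 0.427 0.222
  outer loop
   vertex 2.5 2.5 3.9
   vertex 3.8 1.6 0.5
   vertex 2.9 3.5 0.4
  endloop
 endfacet
 facet normal 0.576 0.766 0.285
  outer loop
   vertex 2.5 2.5 3.9
   vertex 2.9 3.5 0.4
   vertex 1.2 3.7 3.3
  endloop
 endfacet
 facet normal -0.081 0.374 0.924
  outer loop
   vertex 2.5 2.5 3.9
   vertex 1.2 3.7 3.3
   vertex 0.2 2.0 3.9
  endloop
 endfacet
 facet normal -0.168 -0.671 0.722
  outer loop
   vertex 2.2 1.5 3.9
   vertex 0.2 2.0 3.9
   vertex 3.1 0.2 2.9
  endloop
 endfacet
 facet normal 0.000 0.000 1.000
  outer loop
   vertex 2.2 1.5 3.9
   vertex 2.5 2.5 3.9
   vertex 0.2 2.0 3.9
  endloop
 endfacet
 facet normal 0.603 -0.181 0.777
  outer loop
   vertex 2.2 1.5 3.9
   vertex 3.1 0.2 2.9
   vertex 2.5 2.5 3.9
  endloop
 endfacet
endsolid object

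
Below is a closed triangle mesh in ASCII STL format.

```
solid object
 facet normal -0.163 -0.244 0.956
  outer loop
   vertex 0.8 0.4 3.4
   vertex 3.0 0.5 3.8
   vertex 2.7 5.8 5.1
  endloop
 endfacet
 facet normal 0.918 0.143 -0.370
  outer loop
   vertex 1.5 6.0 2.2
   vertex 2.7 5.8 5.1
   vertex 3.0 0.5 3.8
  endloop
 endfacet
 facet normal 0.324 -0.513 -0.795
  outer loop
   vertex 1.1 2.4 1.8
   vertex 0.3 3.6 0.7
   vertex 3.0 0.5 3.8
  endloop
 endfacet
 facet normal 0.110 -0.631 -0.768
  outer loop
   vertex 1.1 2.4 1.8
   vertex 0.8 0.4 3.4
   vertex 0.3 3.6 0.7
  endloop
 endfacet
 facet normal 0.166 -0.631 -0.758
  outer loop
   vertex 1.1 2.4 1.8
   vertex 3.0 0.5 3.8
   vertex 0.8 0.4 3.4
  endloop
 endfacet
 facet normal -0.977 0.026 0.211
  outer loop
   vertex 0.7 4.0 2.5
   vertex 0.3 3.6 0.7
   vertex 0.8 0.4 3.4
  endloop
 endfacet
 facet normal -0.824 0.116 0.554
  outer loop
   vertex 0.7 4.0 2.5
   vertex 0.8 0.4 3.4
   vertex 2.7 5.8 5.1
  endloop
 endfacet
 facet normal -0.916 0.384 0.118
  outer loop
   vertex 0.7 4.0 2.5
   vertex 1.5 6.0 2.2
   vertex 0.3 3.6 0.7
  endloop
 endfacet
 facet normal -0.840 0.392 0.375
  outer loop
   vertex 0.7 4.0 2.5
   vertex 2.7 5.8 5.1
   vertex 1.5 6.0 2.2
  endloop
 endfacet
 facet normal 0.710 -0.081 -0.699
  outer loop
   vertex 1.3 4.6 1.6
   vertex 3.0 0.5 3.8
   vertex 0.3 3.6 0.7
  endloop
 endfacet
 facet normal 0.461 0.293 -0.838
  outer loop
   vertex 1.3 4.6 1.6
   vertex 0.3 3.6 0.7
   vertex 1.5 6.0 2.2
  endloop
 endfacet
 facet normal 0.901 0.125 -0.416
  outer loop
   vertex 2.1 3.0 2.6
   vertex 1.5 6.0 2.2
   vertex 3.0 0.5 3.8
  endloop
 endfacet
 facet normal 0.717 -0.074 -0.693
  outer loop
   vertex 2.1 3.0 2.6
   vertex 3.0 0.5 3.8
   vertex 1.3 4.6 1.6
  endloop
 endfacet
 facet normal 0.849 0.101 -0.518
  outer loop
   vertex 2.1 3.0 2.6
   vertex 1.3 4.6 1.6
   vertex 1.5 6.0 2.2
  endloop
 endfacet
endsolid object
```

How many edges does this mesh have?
21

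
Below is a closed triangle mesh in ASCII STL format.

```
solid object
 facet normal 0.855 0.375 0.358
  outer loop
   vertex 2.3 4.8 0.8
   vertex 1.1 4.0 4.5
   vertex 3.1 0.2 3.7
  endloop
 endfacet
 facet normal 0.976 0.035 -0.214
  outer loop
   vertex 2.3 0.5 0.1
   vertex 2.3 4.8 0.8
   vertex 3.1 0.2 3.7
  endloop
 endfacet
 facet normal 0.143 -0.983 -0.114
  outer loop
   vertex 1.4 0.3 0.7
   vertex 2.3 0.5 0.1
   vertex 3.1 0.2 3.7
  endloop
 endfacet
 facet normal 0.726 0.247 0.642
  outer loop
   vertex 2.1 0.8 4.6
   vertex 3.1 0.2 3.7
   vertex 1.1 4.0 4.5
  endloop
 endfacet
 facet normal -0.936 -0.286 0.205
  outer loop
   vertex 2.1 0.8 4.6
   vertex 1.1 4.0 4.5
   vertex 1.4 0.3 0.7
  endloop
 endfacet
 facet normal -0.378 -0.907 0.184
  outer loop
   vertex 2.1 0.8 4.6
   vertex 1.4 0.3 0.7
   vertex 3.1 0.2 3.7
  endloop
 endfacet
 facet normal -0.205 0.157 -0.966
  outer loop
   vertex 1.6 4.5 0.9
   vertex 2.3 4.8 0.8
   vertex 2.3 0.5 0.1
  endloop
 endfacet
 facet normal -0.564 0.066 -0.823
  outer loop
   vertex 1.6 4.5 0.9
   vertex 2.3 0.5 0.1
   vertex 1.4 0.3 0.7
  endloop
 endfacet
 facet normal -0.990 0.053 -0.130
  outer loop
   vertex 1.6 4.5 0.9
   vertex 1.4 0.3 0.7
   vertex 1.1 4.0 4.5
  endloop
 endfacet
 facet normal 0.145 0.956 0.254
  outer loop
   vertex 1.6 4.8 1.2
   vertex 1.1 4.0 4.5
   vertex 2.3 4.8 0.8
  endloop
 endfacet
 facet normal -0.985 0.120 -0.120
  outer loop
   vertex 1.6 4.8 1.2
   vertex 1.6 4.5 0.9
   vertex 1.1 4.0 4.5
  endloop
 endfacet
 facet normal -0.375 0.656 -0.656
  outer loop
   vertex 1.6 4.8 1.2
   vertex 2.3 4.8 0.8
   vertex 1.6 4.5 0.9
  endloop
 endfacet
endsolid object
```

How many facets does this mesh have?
12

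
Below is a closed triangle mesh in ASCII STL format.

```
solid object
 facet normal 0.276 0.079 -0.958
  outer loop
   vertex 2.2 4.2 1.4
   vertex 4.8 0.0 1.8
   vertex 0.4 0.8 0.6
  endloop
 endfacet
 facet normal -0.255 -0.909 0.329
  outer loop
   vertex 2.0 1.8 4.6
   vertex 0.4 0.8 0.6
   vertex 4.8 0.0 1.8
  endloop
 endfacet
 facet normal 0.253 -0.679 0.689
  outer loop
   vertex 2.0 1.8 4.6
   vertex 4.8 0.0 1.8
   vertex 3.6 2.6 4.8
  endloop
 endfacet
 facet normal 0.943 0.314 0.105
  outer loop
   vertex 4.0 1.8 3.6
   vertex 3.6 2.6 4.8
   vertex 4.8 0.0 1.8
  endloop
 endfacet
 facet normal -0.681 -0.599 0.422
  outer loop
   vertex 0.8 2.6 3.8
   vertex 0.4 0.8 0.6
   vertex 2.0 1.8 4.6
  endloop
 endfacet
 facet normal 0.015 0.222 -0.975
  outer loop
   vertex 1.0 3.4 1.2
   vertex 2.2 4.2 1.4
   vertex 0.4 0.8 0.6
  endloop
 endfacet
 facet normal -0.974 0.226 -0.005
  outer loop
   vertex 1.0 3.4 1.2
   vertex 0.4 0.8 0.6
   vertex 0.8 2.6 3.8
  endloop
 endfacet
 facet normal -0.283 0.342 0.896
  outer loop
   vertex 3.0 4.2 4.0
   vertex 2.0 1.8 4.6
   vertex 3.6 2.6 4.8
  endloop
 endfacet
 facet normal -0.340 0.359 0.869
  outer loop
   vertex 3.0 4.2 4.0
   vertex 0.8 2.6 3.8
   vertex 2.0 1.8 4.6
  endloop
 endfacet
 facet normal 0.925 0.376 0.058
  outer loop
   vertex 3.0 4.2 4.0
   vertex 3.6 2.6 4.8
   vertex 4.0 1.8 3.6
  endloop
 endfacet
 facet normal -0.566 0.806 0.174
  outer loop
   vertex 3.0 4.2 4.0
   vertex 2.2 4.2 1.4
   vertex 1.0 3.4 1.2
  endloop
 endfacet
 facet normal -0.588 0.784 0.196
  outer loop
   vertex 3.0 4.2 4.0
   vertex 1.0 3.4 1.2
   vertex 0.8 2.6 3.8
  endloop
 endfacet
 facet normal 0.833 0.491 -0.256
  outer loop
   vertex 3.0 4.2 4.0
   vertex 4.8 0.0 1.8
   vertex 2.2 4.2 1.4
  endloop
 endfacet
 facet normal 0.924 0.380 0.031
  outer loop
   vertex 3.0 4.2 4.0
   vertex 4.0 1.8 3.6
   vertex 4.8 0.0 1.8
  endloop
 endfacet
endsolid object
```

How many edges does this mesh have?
21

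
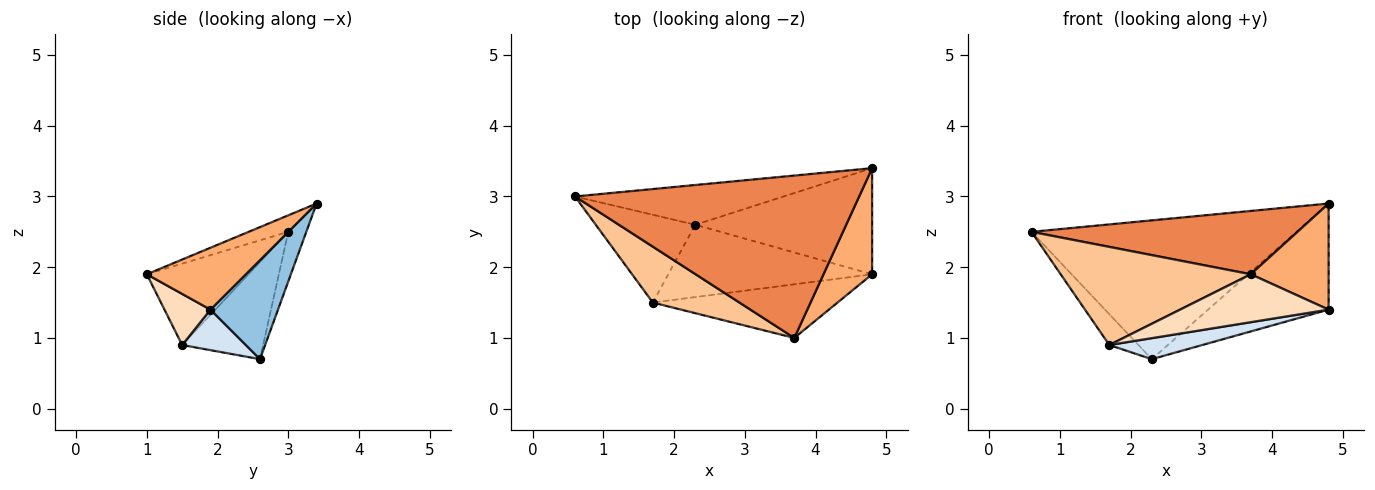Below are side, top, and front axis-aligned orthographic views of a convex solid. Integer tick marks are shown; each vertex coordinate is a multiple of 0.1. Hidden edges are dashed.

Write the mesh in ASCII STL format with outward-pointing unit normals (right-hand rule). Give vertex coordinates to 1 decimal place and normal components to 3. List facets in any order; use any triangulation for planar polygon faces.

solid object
 facet normal -0.065 0.959 -0.275
  outer loop
   vertex 2.3 2.6 0.7
   vertex 0.6 3.0 2.5
   vertex 4.8 3.4 2.9
  endloop
 endfacet
 facet normal 0.368 0.657 -0.657
  outer loop
   vertex 2.3 2.6 0.7
   vertex 4.8 3.4 2.9
   vertex 4.8 1.9 1.4
  endloop
 endfacet
 facet normal -0.678 0.243 -0.694
  outer loop
   vertex 1.7 1.5 0.9
   vertex 0.6 3.0 2.5
   vertex 2.3 2.6 0.7
  endloop
 endfacet
 facet normal 0.187 -0.274 -0.943
  outer loop
   vertex 1.7 1.5 0.9
   vertex 2.3 2.6 0.7
   vertex 4.8 1.9 1.4
  endloop
 endfacet
 facet normal -0.054 -0.363 0.930
  outer loop
   vertex 3.7 1.0 1.9
   vertex 4.8 3.4 2.9
   vertex 0.6 3.0 2.5
  endloop
 endfacet
 facet normal 0.669 -0.526 0.526
  outer loop
   vertex 3.7 1.0 1.9
   vertex 4.8 1.9 1.4
   vertex 4.8 3.4 2.9
  endloop
 endfacet
 facet normal -0.421 -0.788 0.449
  outer loop
   vertex 3.7 1.0 1.9
   vertex 0.6 3.0 2.5
   vertex 1.7 1.5 0.9
  endloop
 endfacet
 facet normal 0.202 -0.653 -0.730
  outer loop
   vertex 3.7 1.0 1.9
   vertex 1.7 1.5 0.9
   vertex 4.8 1.9 1.4
  endloop
 endfacet
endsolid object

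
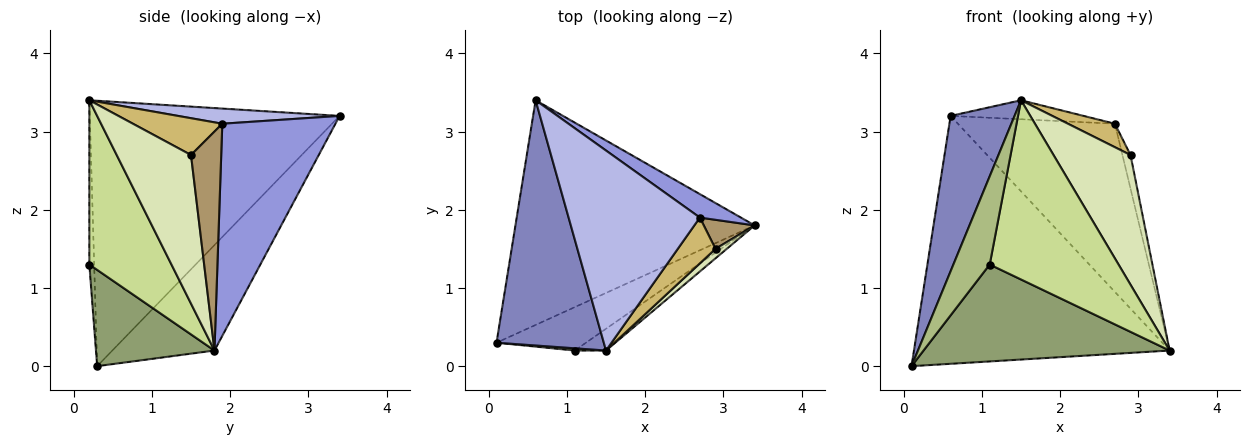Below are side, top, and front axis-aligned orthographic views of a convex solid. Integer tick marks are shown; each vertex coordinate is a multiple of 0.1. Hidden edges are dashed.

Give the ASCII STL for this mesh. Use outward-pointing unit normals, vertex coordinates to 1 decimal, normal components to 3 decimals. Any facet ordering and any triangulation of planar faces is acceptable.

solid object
 facet normal -0.284 0.710 -0.644
  outer loop
   vertex 0.6 3.4 3.2
   vertex 3.4 1.8 0.2
   vertex 0.1 0.3 0.0
  endloop
 endfacet
 facet normal -0.902 -0.231 0.365
  outer loop
   vertex 1.5 0.2 3.4
   vertex 0.6 3.4 3.2
   vertex 0.1 0.3 0.0
  endloop
 endfacet
 facet normal 0.581 0.806 0.112
  outer loop
   vertex 2.7 1.9 3.1
   vertex 3.4 1.8 0.2
   vertex 0.6 3.4 3.2
  endloop
 endfacet
 facet normal 0.114 0.094 0.989
  outer loop
   vertex 2.7 1.9 3.1
   vertex 0.6 3.4 3.2
   vertex 1.5 0.2 3.4
  endloop
 endfacet
 facet normal 0.402 -0.836 -0.374
  outer loop
   vertex 1.1 0.2 1.3
   vertex 0.1 0.3 0.0
   vertex 3.4 1.8 0.2
  endloop
 endfacet
 facet normal -0.132 -0.991 0.025
  outer loop
   vertex 1.1 0.2 1.3
   vertex 1.5 0.2 3.4
   vertex 0.1 0.3 0.0
  endloop
 endfacet
 facet normal 0.535 -0.839 -0.102
  outer loop
   vertex 1.1 0.2 1.3
   vertex 3.4 1.8 0.2
   vertex 1.5 0.2 3.4
  endloop
 endfacet
 facet normal 0.693 -0.719 0.052
  outer loop
   vertex 2.9 1.5 2.7
   vertex 1.5 0.2 3.4
   vertex 3.4 1.8 0.2
  endloop
 endfacet
 facet normal 0.943 0.252 0.219
  outer loop
   vertex 2.9 1.5 2.7
   vertex 3.4 1.8 0.2
   vertex 2.7 1.9 3.1
  endloop
 endfacet
 facet normal 0.656 -0.344 0.672
  outer loop
   vertex 2.9 1.5 2.7
   vertex 2.7 1.9 3.1
   vertex 1.5 0.2 3.4
  endloop
 endfacet
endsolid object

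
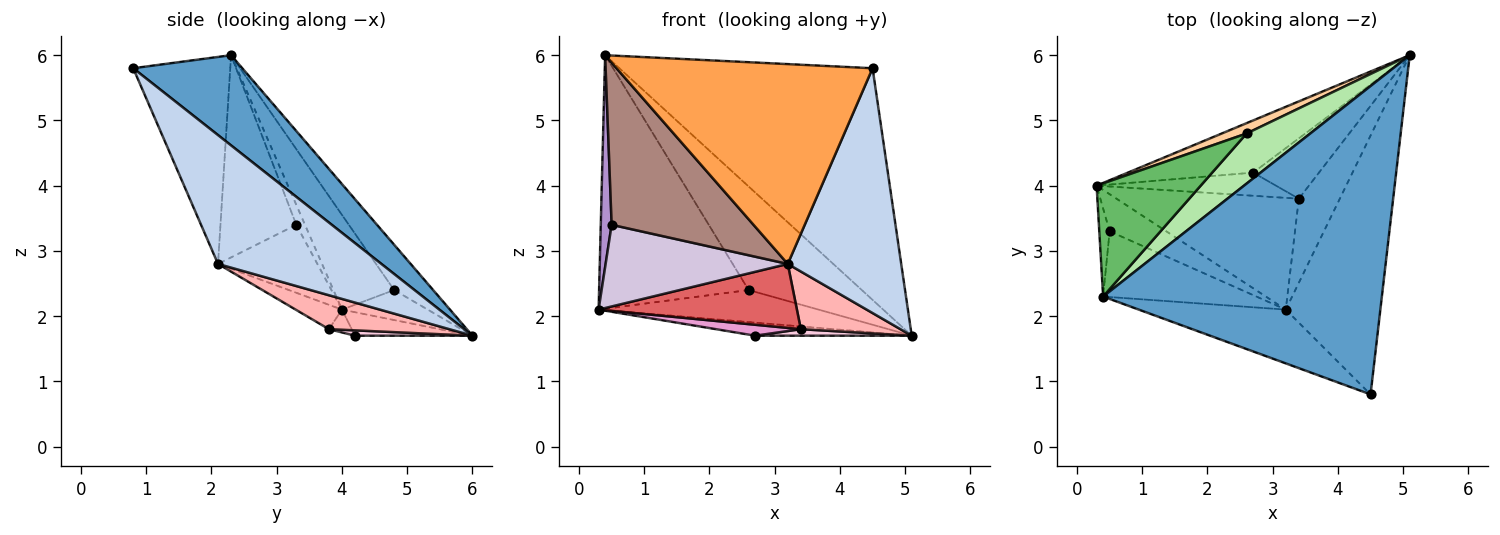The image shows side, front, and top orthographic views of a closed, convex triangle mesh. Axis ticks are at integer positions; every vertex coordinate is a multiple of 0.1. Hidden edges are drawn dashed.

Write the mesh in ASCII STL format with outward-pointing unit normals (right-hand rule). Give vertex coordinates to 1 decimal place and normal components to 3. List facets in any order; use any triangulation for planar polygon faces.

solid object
 facet normal 0.250 0.581 0.774
  outer loop
   vertex 0.4 2.3 6.0
   vertex 4.5 0.8 5.8
   vertex 5.1 6.0 1.7
  endloop
 endfacet
 facet normal 0.703 -0.488 -0.516
  outer loop
   vertex 3.2 2.1 2.8
   vertex 5.1 6.0 1.7
   vertex 4.5 0.8 5.8
  endloop
 endfacet
 facet normal -0.344 -0.907 -0.244
  outer loop
   vertex 3.2 2.1 2.8
   vertex 4.5 0.8 5.8
   vertex 0.4 2.3 6.0
  endloop
 endfacet
 facet normal -0.348 0.892 0.287
  outer loop
   vertex 2.6 4.8 2.4
   vertex 5.1 6.0 1.7
   vertex 0.3 4.0 2.1
  endloop
 endfacet
 facet normal -0.348 0.856 0.382
  outer loop
   vertex 2.6 4.8 2.4
   vertex 0.3 4.0 2.1
   vertex 0.4 2.3 6.0
  endloop
 endfacet
 facet normal -0.296 0.860 0.416
  outer loop
   vertex 2.6 4.8 2.4
   vertex 0.4 2.3 6.0
   vertex 5.1 6.0 1.7
  endloop
 endfacet
 facet normal -0.115 -0.494 -0.862
  outer loop
   vertex 3.4 3.8 1.8
   vertex 3.2 2.1 2.8
   vertex 0.3 4.0 2.1
  endloop
 endfacet
 facet normal 0.564 -0.467 -0.681
  outer loop
   vertex 3.4 3.8 1.8
   vertex 5.1 6.0 1.7
   vertex 3.2 2.1 2.8
  endloop
 endfacet
 facet normal -0.594 -0.743 -0.309
  outer loop
   vertex 0.5 3.3 3.4
   vertex 0.4 2.3 6.0
   vertex 0.3 4.0 2.1
  endloop
 endfacet
 facet normal -0.445 -0.815 -0.371
  outer loop
   vertex 0.5 3.3 3.4
   vertex 0.3 4.0 2.1
   vertex 3.2 2.1 2.8
  endloop
 endfacet
 facet normal -0.444 -0.831 -0.336
  outer loop
   vertex 0.5 3.3 3.4
   vertex 3.2 2.1 2.8
   vertex 0.4 2.3 6.0
  endloop
 endfacet
 facet normal -0.179 0.239 -0.954
  outer loop
   vertex 2.7 4.2 1.7
   vertex 0.3 4.0 2.1
   vertex 5.1 6.0 1.7
  endloop
 endfacet
 facet normal -0.114 -0.425 -0.898
  outer loop
   vertex 2.7 4.2 1.7
   vertex 3.4 3.8 1.8
   vertex 0.3 4.0 2.1
  endloop
 endfacet
 facet normal 0.080 -0.107 -0.991
  outer loop
   vertex 2.7 4.2 1.7
   vertex 5.1 6.0 1.7
   vertex 3.4 3.8 1.8
  endloop
 endfacet
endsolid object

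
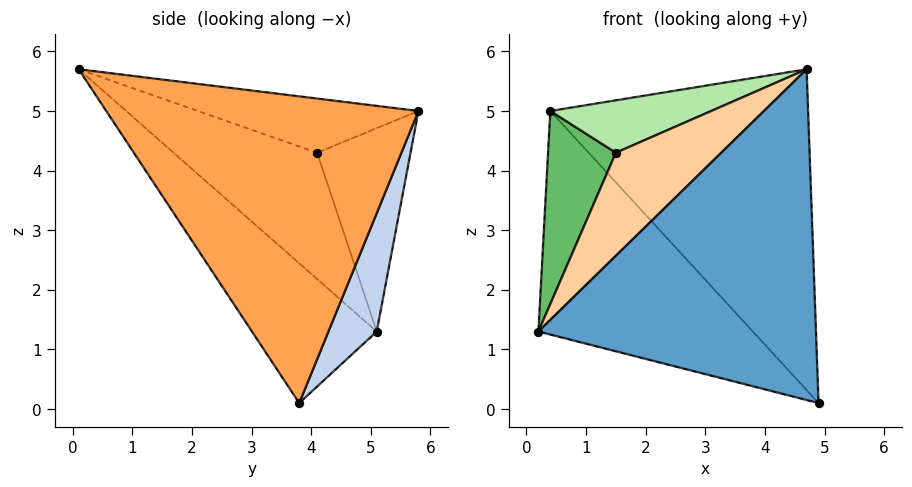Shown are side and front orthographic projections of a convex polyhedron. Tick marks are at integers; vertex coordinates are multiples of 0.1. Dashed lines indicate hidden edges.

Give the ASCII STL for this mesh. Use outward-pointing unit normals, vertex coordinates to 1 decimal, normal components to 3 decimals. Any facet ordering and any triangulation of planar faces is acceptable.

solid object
 facet normal -0.349 -0.776 -0.525
  outer loop
   vertex 4.7 0.1 5.7
   vertex 0.2 5.1 1.3
   vertex 4.9 3.8 0.1
  endloop
 endfacet
 facet normal 0.216 0.957 -0.193
  outer loop
   vertex 0.4 5.8 5.0
   vertex 4.9 3.8 0.1
   vertex 0.2 5.1 1.3
  endloop
 endfacet
 facet normal 0.704 0.581 0.409
  outer loop
   vertex 0.4 5.8 5.0
   vertex 4.7 0.1 5.7
   vertex 4.9 3.8 0.1
  endloop
 endfacet
 facet normal -0.797 -0.585 0.150
  outer loop
   vertex 1.5 4.1 4.3
   vertex 0.2 5.1 1.3
   vertex 4.7 0.1 5.7
  endloop
 endfacet
 facet normal -0.800 -0.581 0.153
  outer loop
   vertex 1.5 4.1 4.3
   vertex 0.4 5.8 5.0
   vertex 0.2 5.1 1.3
  endloop
 endfacet
 facet normal -0.797 -0.582 0.160
  outer loop
   vertex 1.5 4.1 4.3
   vertex 4.7 0.1 5.7
   vertex 0.4 5.8 5.0
  endloop
 endfacet
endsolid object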